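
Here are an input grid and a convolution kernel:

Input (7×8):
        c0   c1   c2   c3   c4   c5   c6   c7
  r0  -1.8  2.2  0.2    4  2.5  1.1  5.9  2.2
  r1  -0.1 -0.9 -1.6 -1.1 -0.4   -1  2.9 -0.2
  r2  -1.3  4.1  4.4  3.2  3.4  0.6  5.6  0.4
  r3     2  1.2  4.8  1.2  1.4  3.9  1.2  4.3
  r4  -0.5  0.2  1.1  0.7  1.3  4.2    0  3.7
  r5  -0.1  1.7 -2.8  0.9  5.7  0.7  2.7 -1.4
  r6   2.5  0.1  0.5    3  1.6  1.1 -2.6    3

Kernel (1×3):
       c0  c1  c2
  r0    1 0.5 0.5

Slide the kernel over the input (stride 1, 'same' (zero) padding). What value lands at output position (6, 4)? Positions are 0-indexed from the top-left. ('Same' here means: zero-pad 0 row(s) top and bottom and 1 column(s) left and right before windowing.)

The receptive field on the zero-padded input at this output position is [3 1.6 1.1]. Elementwise product with the kernel and sum: 3·1 + 1.6·0.5 + 1.1·0.5.

4.35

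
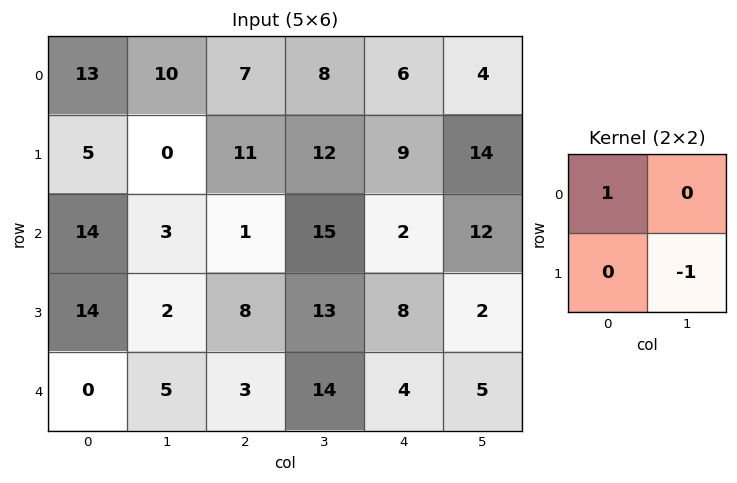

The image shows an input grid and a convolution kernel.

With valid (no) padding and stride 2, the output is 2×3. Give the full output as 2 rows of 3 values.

13 -5 -8
12 -12 0

Output[0,0]: The receptive field on the input at this output position is [13 10 / 5 0]. Elementwise product with the kernel and sum: 13·1 + 0·-1.
Output[0,1]: The receptive field on the input at this output position is [7 8 / 11 12]. Elementwise product with the kernel and sum: 7·1 + 12·-1.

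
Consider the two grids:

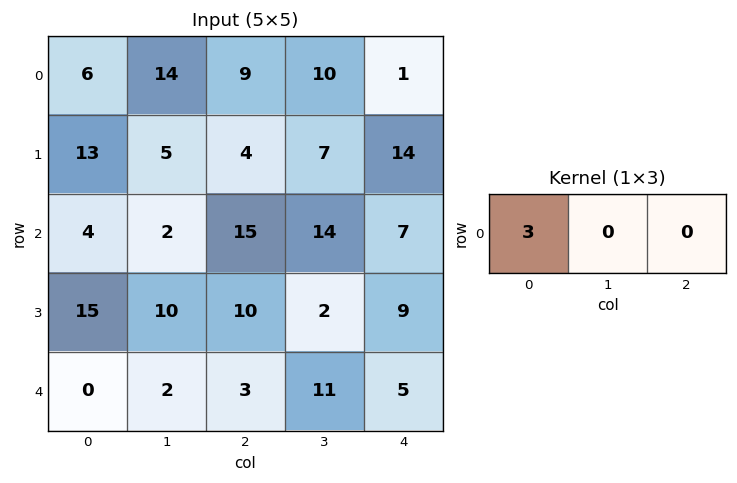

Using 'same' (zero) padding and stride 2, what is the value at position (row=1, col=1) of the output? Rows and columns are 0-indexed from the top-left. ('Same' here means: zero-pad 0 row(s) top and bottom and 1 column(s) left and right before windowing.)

6

The receptive field on the zero-padded input at this output position is [2 15 14]. Elementwise product with the kernel and sum: 2·3.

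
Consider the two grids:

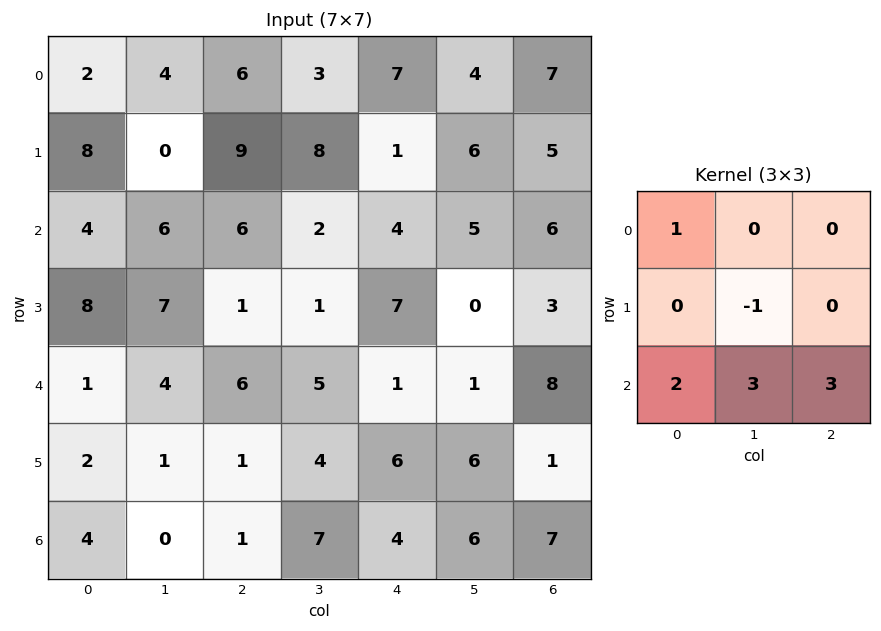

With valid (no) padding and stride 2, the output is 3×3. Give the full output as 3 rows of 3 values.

46 28 42
29 35 33
11 37 42

Output[0,0]: The receptive field on the input at this output position is [2 4 6 / 8 0 9 / 4 6 6]. Elementwise product with the kernel and sum: 2·1 + 0·-1 + 4·2 + 6·3 + 6·3.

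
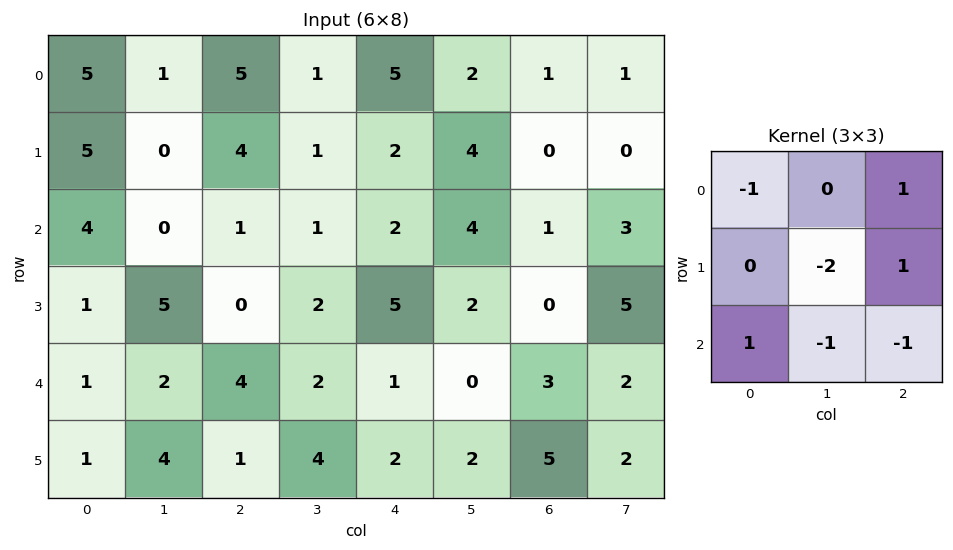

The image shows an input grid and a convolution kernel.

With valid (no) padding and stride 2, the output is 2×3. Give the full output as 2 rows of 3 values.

7 -2 -15
-18 3 -7

Output[0,0]: The receptive field on the input at this output position is [5 1 5 / 5 0 4 / 4 0 1]. Elementwise product with the kernel and sum: 5·-1 + 5·1 + 0·-2 + 4·1 + 4·1 + 0·-1 + 1·-1.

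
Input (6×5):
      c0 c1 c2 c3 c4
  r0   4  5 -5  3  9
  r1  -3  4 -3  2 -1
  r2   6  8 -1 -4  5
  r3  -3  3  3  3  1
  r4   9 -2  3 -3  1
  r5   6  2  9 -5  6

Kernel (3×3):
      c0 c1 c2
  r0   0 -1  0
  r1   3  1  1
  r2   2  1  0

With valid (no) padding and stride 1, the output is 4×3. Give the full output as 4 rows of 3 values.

Output[0,0]: The receptive field on the input at this output position is [4 5 -5 / -3 4 -3 / 6 8 -1]. Elementwise product with the kernel and sum: 5·-1 + -3·3 + 4·1 + -3·1 + 6·2 + 8·1.

7 31 -17
18 31 5
5 15 20
39 4 17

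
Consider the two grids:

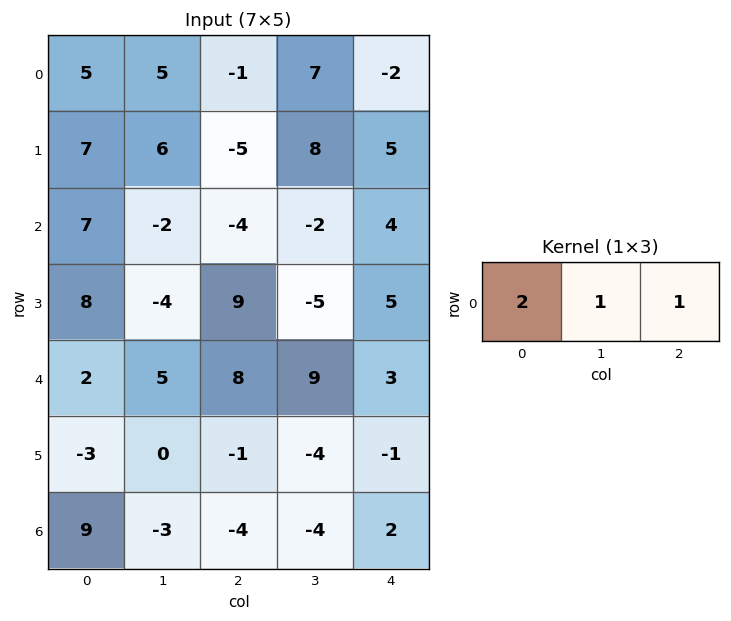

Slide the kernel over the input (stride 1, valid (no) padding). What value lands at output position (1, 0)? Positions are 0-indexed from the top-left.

The receptive field on the input at this output position is [7 6 -5]. Elementwise product with the kernel and sum: 7·2 + 6·1 + -5·1.

15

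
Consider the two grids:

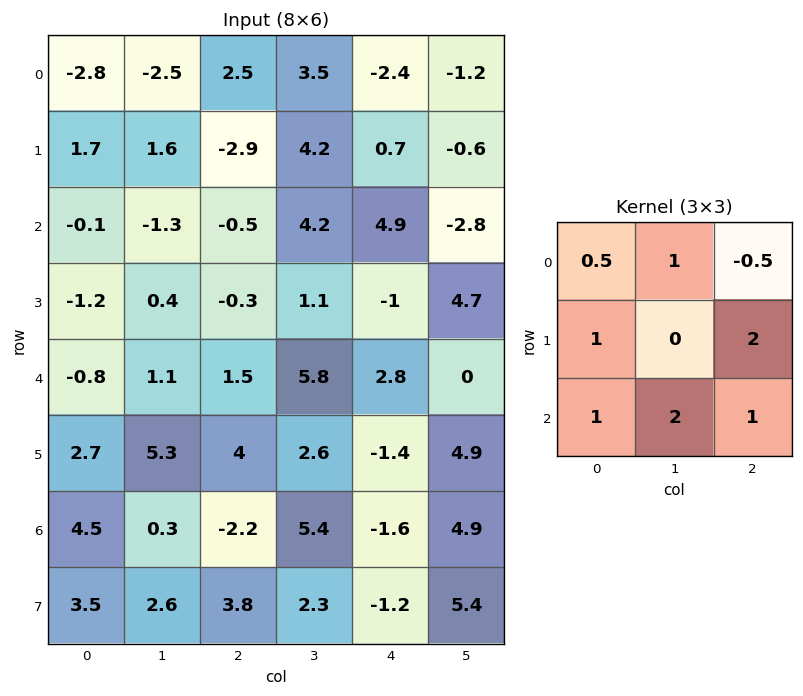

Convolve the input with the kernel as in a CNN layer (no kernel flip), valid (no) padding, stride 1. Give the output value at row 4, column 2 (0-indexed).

The receptive field on the input at this output position is [1.5 5.8 2.8 / 4 2.6 -1.4 / -2.2 5.4 -1.6]. Elementwise product with the kernel and sum: 1.5·0.5 + 5.8·1 + 2.8·-0.5 + 4·1 + -1.4·2 + -2.2·1 + 5.4·2 + -1.6·1.

13.35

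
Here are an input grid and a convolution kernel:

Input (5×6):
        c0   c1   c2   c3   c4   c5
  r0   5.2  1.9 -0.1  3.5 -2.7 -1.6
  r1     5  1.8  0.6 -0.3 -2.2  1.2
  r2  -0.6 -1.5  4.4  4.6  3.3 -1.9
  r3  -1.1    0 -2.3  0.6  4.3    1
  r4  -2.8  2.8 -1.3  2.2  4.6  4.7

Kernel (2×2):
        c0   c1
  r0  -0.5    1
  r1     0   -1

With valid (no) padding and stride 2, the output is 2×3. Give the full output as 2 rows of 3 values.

Output[0,0]: The receptive field on the input at this output position is [5.2 1.9 / 5 1.8]. Elementwise product with the kernel and sum: 5.2·-0.5 + 1.9·1 + 1.8·-1.

-2.5 3.85 -1.45
-1.2 1.8 -4.55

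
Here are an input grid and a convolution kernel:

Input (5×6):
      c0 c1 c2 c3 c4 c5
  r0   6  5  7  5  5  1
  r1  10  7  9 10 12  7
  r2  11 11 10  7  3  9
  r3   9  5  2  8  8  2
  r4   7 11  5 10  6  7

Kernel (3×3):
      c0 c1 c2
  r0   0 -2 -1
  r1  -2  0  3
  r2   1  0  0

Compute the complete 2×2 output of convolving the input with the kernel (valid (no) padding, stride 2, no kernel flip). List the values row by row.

1 13
-37 8

Output[0,0]: The receptive field on the input at this output position is [6 5 7 / 10 7 9 / 11 11 10]. Elementwise product with the kernel and sum: 5·-2 + 7·-1 + 10·-2 + 9·3 + 11·1.
Output[0,1]: The receptive field on the input at this output position is [7 5 5 / 9 10 12 / 10 7 3]. Elementwise product with the kernel and sum: 5·-2 + 5·-1 + 9·-2 + 12·3 + 10·1.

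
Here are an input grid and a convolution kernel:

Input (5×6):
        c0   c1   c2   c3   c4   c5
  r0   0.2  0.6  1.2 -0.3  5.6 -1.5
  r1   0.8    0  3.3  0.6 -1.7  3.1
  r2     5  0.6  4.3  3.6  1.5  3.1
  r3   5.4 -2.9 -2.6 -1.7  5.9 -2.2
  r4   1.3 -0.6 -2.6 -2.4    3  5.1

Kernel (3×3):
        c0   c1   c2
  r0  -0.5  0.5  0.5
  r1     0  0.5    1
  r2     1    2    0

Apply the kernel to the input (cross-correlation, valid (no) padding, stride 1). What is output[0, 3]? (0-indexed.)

11.05

The receptive field on the input at this output position is [-0.3 5.6 -1.5 / 0.6 -1.7 3.1 / 3.6 1.5 3.1]. Elementwise product with the kernel and sum: -0.3·-0.5 + 5.6·0.5 + -1.5·0.5 + -1.7·0.5 + 3.1·1 + 3.6·1 + 1.5·2.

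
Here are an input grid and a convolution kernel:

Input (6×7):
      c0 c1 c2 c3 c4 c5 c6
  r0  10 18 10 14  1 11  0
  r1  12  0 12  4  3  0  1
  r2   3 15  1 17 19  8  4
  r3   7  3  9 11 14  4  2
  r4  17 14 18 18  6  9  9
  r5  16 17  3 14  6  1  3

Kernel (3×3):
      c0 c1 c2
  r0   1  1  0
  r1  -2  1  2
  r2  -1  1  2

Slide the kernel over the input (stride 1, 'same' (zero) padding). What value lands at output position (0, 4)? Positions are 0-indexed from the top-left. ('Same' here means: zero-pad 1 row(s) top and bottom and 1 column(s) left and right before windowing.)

-6

The receptive field on the zero-padded input at this output position is [0 0 0 / 14 1 11 / 4 3 0]. Elementwise product with the kernel and sum: 0·1 + 0·1 + 14·-2 + 1·1 + 11·2 + 4·-1 + 3·1 + 0·2.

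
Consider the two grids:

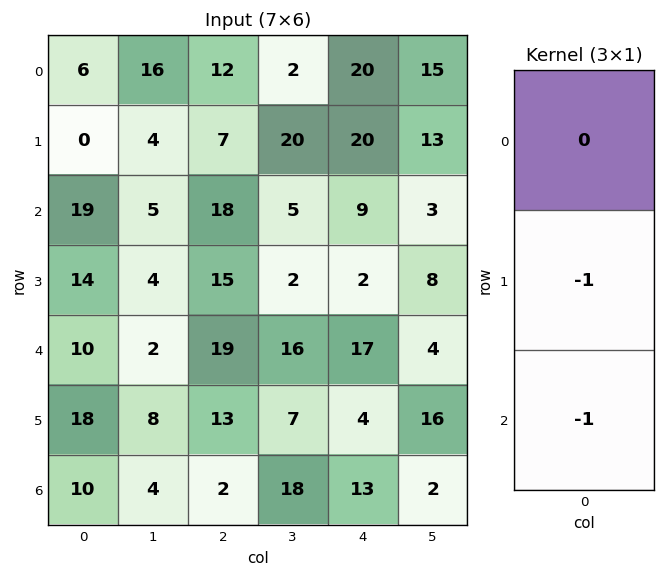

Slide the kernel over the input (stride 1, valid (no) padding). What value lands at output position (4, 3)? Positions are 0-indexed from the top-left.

-25

The receptive field on the input at this output position is [16 / 7 / 18]. Elementwise product with the kernel and sum: 7·-1 + 18·-1.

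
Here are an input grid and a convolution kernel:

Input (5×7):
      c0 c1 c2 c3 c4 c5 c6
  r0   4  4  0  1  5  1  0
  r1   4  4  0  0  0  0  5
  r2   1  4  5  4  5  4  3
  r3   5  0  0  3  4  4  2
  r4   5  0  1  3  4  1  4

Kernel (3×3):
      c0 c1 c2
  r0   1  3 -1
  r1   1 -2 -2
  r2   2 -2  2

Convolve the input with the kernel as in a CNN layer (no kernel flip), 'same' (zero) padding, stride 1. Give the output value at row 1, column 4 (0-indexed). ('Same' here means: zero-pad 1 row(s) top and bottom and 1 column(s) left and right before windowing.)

The receptive field on the zero-padded input at this output position is [1 5 1 / 0 0 0 / 4 5 4]. Elementwise product with the kernel and sum: 1·1 + 5·3 + 1·-1 + 0·1 + 0·-2 + 0·-2 + 4·2 + 5·-2 + 4·2.

21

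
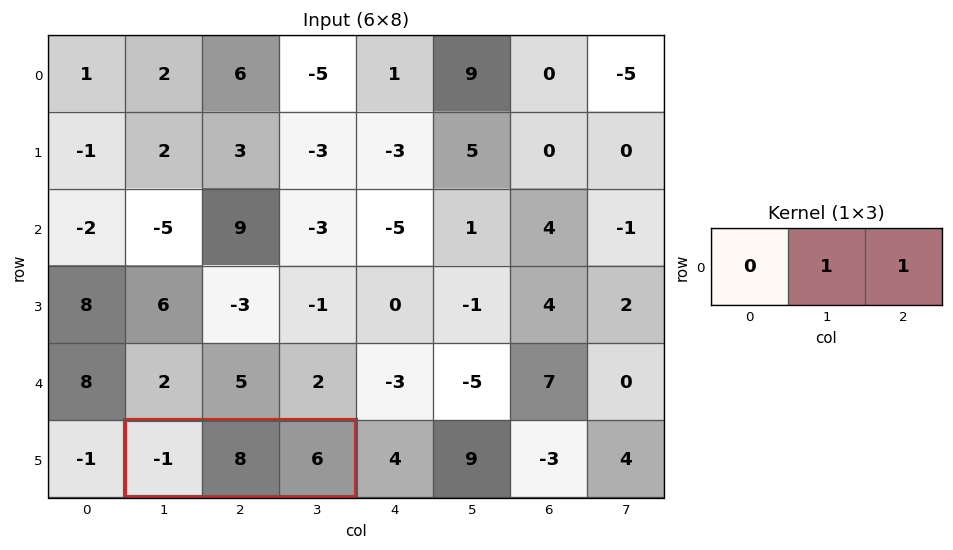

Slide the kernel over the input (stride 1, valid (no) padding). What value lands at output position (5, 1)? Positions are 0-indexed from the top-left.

The receptive field on the input at this output position is [-1 8 6]. Elementwise product with the kernel and sum: 8·1 + 6·1.

14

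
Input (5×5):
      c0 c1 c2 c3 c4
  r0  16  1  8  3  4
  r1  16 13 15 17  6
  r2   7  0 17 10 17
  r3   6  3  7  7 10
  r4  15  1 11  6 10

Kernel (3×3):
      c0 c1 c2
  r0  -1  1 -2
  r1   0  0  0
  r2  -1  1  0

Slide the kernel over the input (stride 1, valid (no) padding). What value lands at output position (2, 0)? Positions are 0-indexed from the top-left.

-55

The receptive field on the input at this output position is [7 0 17 / 6 3 7 / 15 1 11]. Elementwise product with the kernel and sum: 7·-1 + 0·1 + 17·-2 + 15·-1 + 1·1.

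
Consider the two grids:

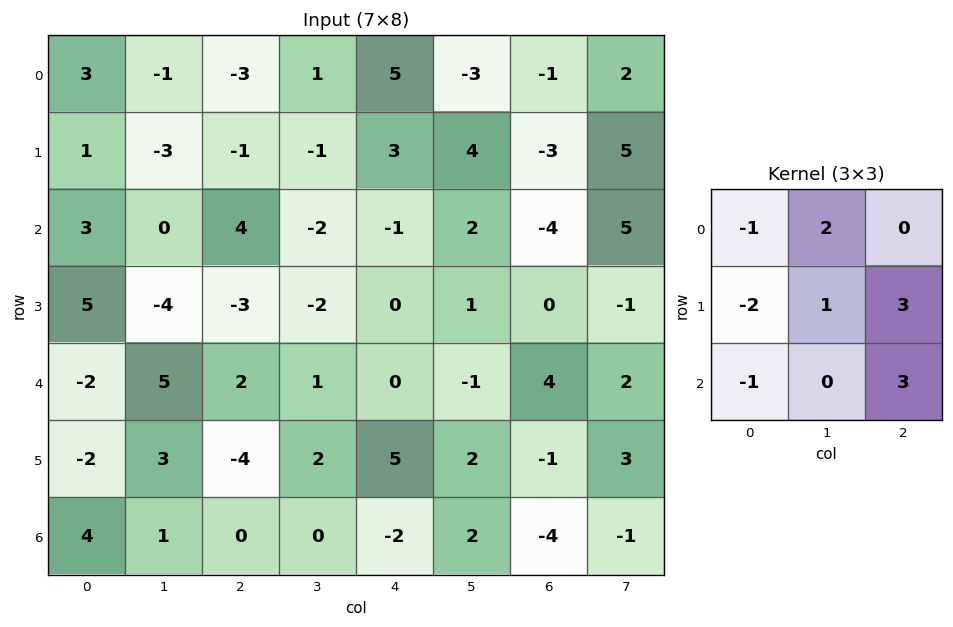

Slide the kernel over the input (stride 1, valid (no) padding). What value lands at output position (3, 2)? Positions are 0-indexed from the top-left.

The receptive field on the input at this output position is [-3 -2 0 / 2 1 0 / -4 2 5]. Elementwise product with the kernel and sum: -3·-1 + -2·2 + 2·-2 + 1·1 + 0·3 + -4·-1 + 5·3.

15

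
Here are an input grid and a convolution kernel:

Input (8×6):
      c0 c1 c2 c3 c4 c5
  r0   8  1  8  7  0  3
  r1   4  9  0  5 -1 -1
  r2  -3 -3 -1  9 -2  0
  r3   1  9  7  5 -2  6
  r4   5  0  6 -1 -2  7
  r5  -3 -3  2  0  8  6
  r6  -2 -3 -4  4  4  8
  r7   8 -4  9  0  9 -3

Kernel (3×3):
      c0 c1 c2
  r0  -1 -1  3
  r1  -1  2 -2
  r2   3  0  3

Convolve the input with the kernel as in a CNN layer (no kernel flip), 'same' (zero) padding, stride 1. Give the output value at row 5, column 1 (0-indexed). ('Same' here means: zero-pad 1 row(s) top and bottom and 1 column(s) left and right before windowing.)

-12

The receptive field on the zero-padded input at this output position is [5 0 6 / -3 -3 2 / -2 -3 -4]. Elementwise product with the kernel and sum: 5·-1 + 0·-1 + 6·3 + -3·-1 + -3·2 + 2·-2 + -2·3 + -4·3.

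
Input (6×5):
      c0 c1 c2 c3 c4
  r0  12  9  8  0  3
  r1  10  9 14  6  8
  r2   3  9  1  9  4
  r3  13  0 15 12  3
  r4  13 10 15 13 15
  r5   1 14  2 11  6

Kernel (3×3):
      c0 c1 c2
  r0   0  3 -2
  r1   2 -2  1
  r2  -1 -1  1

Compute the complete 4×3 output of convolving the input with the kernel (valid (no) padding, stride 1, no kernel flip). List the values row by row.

16 19 12
-10 52 -34
58 -45 15
-22 19 42

Output[0,0]: The receptive field on the input at this output position is [12 9 8 / 10 9 14 / 3 9 1]. Elementwise product with the kernel and sum: 9·3 + 8·-2 + 10·2 + 9·-2 + 14·1 + 3·-1 + 9·-1 + 1·1.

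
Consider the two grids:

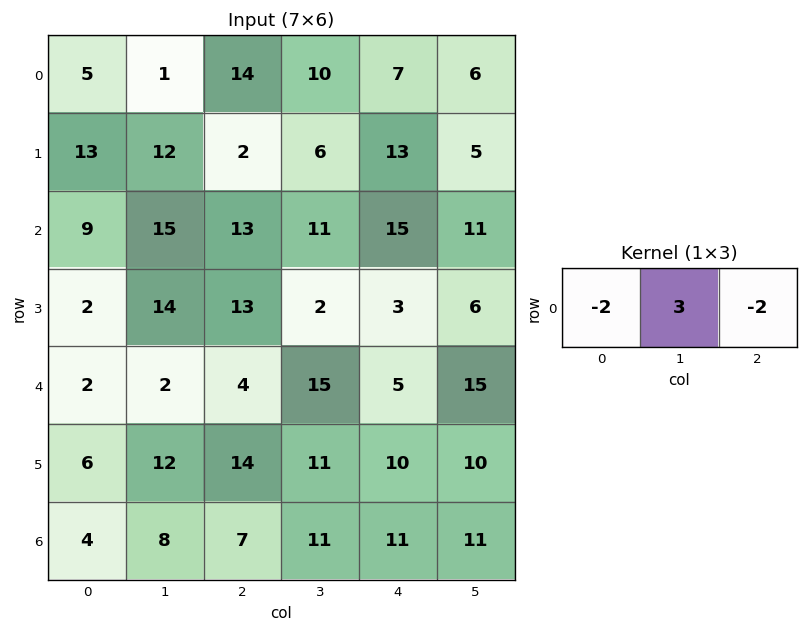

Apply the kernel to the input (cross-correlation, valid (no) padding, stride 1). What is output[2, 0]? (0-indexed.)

The receptive field on the input at this output position is [9 15 13]. Elementwise product with the kernel and sum: 9·-2 + 15·3 + 13·-2.

1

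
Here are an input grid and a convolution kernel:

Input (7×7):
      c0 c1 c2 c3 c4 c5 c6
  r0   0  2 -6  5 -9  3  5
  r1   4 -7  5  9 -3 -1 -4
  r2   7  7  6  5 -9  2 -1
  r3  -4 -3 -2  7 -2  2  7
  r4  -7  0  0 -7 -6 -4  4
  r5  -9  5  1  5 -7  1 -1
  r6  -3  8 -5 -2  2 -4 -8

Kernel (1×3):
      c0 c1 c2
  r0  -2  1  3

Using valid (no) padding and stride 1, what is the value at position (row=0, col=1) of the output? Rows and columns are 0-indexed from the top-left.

5

The receptive field on the input at this output position is [2 -6 5]. Elementwise product with the kernel and sum: 2·-2 + -6·1 + 5·3.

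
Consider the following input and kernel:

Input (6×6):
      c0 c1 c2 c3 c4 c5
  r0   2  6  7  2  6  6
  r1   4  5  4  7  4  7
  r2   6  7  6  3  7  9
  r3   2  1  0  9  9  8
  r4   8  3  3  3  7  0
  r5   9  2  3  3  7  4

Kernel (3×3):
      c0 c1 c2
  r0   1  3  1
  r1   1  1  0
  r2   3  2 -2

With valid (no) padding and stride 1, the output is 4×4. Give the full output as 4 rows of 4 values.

56 65 40 42
44 22 38 65
60 38 32 74
41 22 43 69

Output[0,0]: The receptive field on the input at this output position is [2 6 7 / 4 5 4 / 6 7 6]. Elementwise product with the kernel and sum: 2·1 + 6·3 + 7·1 + 4·1 + 5·1 + 6·3 + 7·2 + 6·-2.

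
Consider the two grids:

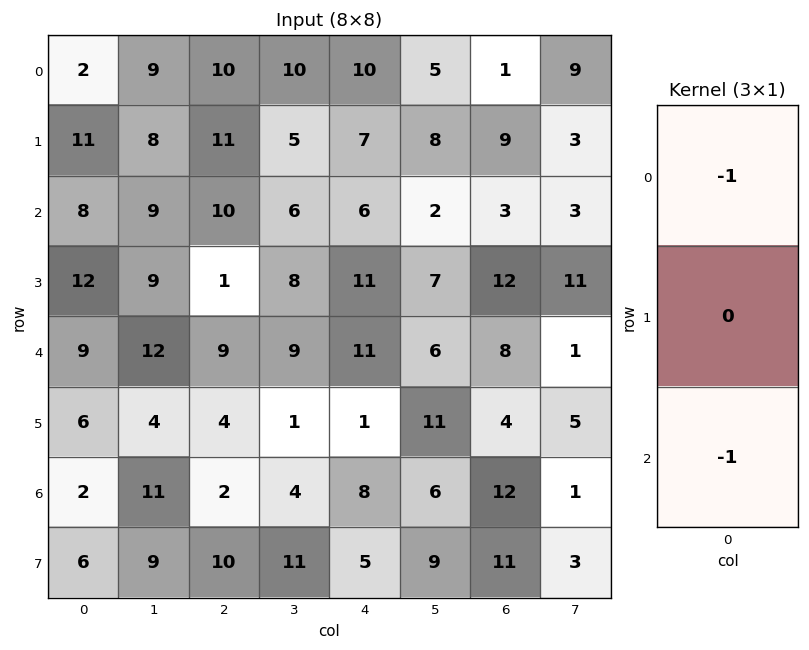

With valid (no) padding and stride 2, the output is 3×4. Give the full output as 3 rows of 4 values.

Output[0,0]: The receptive field on the input at this output position is [2 / 11 / 8]. Elementwise product with the kernel and sum: 2·-1 + 8·-1.

-10 -20 -16 -4
-17 -19 -17 -11
-11 -11 -19 -20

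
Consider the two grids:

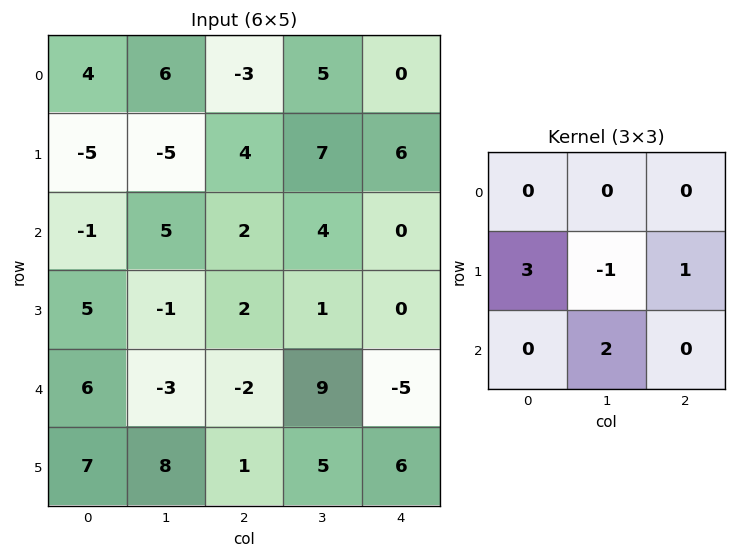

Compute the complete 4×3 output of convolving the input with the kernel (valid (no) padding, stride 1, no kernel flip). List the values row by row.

4 -8 19
-8 21 4
12 -8 23
35 4 -10

Output[0,0]: The receptive field on the input at this output position is [4 6 -3 / -5 -5 4 / -1 5 2]. Elementwise product with the kernel and sum: -5·3 + -5·-1 + 4·1 + 5·2.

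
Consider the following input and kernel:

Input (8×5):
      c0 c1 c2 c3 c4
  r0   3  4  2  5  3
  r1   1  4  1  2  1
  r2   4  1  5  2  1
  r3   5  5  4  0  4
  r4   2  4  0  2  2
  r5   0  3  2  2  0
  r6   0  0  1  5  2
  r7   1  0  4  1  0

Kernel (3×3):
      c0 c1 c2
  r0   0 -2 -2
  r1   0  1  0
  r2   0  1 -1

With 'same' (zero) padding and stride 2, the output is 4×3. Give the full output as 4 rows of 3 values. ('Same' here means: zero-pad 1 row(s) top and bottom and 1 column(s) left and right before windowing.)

Output[0,0]: The receptive field on the zero-padded input at this output position is [0 0 0 / 0 3 4 / 0 1 4]. Elementwise product with the kernel and sum: 0·-2 + 0·-2 + 3·1 + 1·1 + 4·-1.
Output[0,1]: The receptive field on the zero-padded input at this output position is [0 0 0 / 4 2 5 / 4 1 2]. Elementwise product with the kernel and sum: 0·-2 + 0·-2 + 2·1 + 1·1 + 2·-1.

0 1 4
-6 3 3
-21 -8 -6
-5 -4 2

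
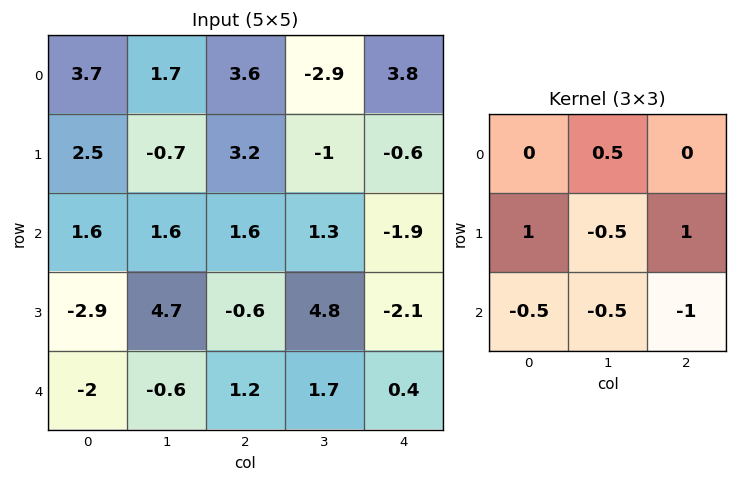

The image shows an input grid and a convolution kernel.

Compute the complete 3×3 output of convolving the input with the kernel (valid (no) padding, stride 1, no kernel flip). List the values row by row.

Output[0,0]: The receptive field on the input at this output position is [3.7 1.7 3.6 / 2.5 -0.7 3.2 / 1.6 1.6 1.6]. Elementwise product with the kernel and sum: 1.7·0.5 + 2.5·1 + -0.7·-0.5 + 3.2·1 + 1.6·-0.5 + 1.6·-0.5 + 1.6·-1.

3.7 -4.4 2.1
1.75 -3.15 -1.45
-4.95 8.6 -6.3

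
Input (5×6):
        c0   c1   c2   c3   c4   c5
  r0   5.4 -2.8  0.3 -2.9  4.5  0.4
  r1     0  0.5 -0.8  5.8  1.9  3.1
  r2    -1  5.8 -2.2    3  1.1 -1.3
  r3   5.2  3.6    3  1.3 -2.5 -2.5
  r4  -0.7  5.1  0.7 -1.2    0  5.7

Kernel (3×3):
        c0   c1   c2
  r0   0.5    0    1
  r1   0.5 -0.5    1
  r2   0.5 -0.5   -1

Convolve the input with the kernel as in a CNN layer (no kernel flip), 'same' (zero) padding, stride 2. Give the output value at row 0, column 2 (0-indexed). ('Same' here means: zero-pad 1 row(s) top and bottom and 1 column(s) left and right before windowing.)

The receptive field on the zero-padded input at this output position is [0 0 0 / -2.9 4.5 0.4 / 5.8 1.9 3.1]. Elementwise product with the kernel and sum: 0·0.5 + 0·1 + -2.9·0.5 + 4.5·-0.5 + 0.4·1 + 5.8·0.5 + 1.9·-0.5 + 3.1·-1.

-4.45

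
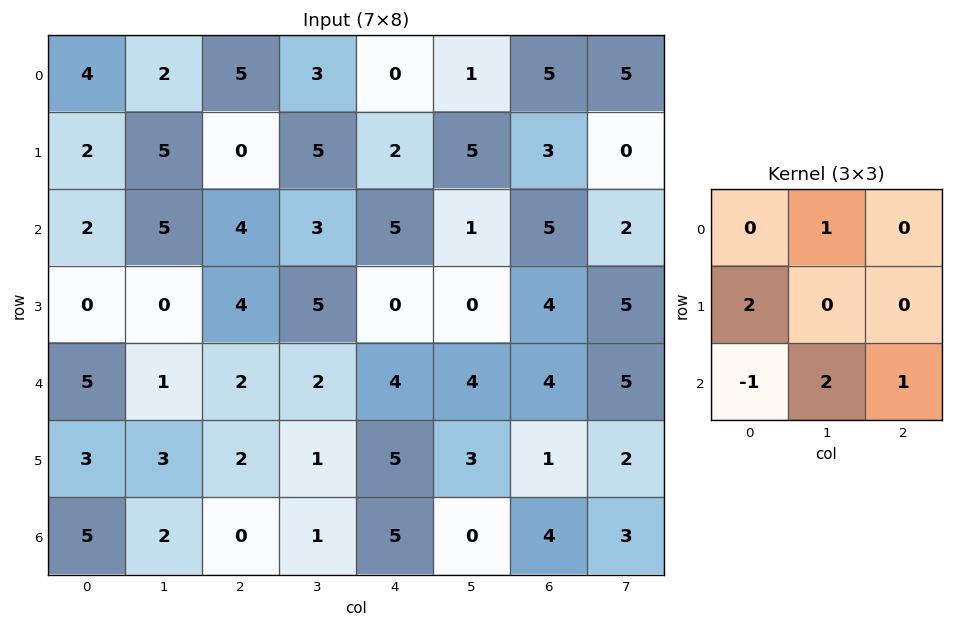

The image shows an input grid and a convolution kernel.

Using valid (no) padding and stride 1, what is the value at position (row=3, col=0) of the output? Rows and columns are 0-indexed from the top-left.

15

The receptive field on the input at this output position is [0 0 4 / 5 1 2 / 3 3 2]. Elementwise product with the kernel and sum: 0·1 + 5·2 + 3·-1 + 3·2 + 2·1.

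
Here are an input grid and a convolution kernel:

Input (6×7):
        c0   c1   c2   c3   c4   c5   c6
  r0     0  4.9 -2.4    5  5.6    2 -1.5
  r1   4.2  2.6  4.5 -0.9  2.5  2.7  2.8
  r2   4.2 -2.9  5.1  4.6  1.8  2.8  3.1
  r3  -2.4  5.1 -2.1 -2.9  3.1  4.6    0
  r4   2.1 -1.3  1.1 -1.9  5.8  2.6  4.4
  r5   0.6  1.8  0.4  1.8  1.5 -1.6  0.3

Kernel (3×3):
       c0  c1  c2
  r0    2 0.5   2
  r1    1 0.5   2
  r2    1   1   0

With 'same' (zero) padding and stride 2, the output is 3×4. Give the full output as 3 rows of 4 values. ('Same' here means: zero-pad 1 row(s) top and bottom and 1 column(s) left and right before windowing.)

14 20.8 13.4 6.75
1.2 17.5 16.15 15.75
8.05 1 14.45 12.7

Output[0,0]: The receptive field on the zero-padded input at this output position is [0 0 0 / 0 0 4.9 / 0 4.2 2.6]. Elementwise product with the kernel and sum: 0·2 + 0·0.5 + 0·2 + 0·1 + 0·0.5 + 4.9·2 + 0·1 + 4.2·1.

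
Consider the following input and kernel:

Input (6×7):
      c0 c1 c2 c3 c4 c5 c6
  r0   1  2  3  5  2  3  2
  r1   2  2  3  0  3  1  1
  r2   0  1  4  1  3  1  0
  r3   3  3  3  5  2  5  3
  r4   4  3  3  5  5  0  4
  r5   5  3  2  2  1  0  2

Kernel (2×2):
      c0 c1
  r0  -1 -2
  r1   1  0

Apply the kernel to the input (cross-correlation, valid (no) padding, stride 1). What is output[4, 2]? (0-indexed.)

The receptive field on the input at this output position is [3 5 / 2 2]. Elementwise product with the kernel and sum: 3·-1 + 5·-2 + 2·1.

-11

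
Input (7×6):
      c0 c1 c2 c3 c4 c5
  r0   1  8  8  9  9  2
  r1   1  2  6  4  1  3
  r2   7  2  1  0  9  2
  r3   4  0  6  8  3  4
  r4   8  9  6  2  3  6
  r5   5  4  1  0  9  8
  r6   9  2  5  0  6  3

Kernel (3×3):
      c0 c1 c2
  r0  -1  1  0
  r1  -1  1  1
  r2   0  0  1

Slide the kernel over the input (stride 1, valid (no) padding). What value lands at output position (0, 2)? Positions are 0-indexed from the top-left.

9

The receptive field on the input at this output position is [8 9 9 / 6 4 1 / 1 0 9]. Elementwise product with the kernel and sum: 8·-1 + 9·1 + 6·-1 + 4·1 + 1·1 + 9·1.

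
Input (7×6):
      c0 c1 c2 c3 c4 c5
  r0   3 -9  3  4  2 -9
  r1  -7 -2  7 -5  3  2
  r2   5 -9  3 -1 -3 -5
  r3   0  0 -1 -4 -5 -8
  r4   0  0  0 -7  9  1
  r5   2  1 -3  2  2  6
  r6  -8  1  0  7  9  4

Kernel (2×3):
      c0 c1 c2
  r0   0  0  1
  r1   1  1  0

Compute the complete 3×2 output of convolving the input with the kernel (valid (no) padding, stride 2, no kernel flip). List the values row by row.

-6 4
3 -8
3 8

Output[0,0]: The receptive field on the input at this output position is [3 -9 3 / -7 -2 7]. Elementwise product with the kernel and sum: 3·1 + -7·1 + -2·1.
Output[0,1]: The receptive field on the input at this output position is [3 4 2 / 7 -5 3]. Elementwise product with the kernel and sum: 2·1 + 7·1 + -5·1.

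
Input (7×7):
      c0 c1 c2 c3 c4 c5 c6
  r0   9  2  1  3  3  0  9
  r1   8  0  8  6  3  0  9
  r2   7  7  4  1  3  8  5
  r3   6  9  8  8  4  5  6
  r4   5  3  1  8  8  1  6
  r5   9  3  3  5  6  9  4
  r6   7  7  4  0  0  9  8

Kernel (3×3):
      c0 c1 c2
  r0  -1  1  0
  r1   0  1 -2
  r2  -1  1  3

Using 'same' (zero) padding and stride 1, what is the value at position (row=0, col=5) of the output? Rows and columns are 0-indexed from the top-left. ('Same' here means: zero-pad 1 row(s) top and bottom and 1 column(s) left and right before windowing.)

The receptive field on the zero-padded input at this output position is [0 0 0 / 3 0 9 / 3 0 9]. Elementwise product with the kernel and sum: 0·-1 + 0·1 + 0·1 + 9·-2 + 3·-1 + 0·1 + 9·3.

6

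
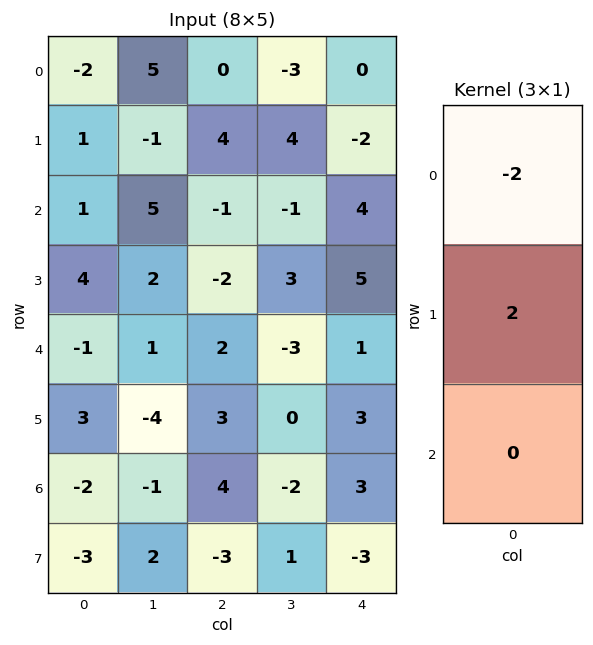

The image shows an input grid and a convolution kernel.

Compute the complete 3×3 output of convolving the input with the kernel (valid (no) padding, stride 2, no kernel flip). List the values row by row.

6 8 -4
6 -2 2
8 2 4

Output[0,0]: The receptive field on the input at this output position is [-2 / 1 / 1]. Elementwise product with the kernel and sum: -2·-2 + 1·2.
Output[0,1]: The receptive field on the input at this output position is [0 / 4 / -1]. Elementwise product with the kernel and sum: 0·-2 + 4·2.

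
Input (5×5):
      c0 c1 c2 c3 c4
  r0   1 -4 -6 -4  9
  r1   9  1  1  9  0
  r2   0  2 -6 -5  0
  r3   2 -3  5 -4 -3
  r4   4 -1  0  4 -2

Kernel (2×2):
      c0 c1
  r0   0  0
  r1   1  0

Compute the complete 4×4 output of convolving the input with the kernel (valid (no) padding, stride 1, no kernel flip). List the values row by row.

9 1 1 9
0 2 -6 -5
2 -3 5 -4
4 -1 0 4

Output[0,0]: The receptive field on the input at this output position is [1 -4 / 9 1]. Elementwise product with the kernel and sum: 9·1.
Output[0,1]: The receptive field on the input at this output position is [-4 -6 / 1 1]. Elementwise product with the kernel and sum: 1·1.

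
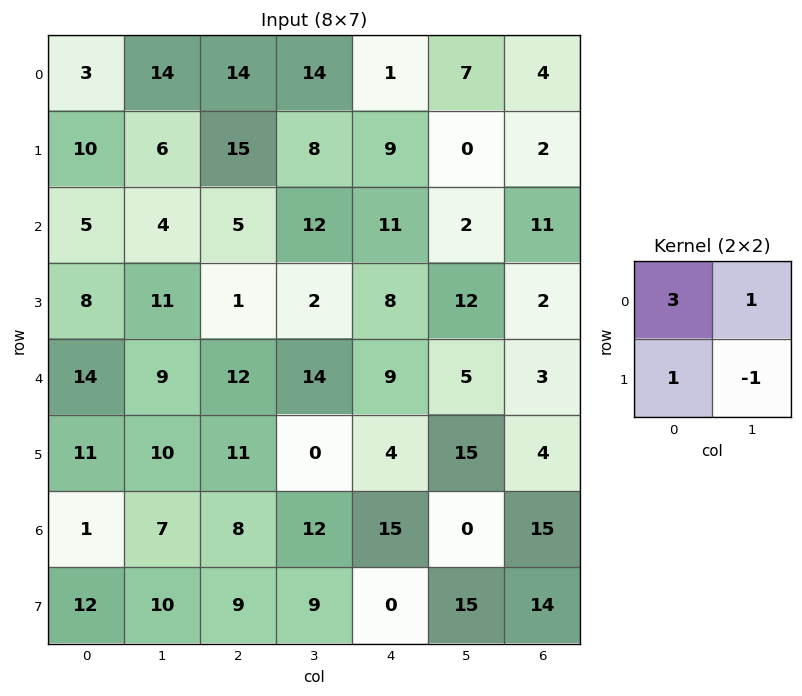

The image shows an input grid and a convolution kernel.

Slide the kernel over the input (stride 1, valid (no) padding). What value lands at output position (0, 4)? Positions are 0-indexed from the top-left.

19

The receptive field on the input at this output position is [1 7 / 9 0]. Elementwise product with the kernel and sum: 1·3 + 7·1 + 9·1 + 0·-1.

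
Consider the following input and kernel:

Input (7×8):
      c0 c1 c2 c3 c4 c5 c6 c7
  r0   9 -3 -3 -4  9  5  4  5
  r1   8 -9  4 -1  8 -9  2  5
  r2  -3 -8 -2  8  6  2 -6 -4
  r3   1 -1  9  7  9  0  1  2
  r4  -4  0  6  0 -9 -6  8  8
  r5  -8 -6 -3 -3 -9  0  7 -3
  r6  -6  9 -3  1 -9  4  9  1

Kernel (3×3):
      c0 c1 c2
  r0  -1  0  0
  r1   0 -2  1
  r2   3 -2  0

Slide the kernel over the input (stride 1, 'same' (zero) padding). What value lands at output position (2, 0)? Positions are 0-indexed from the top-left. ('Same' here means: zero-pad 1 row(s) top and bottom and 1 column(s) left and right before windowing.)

The receptive field on the zero-padded input at this output position is [0 8 -9 / 0 -3 -8 / 0 1 -1]. Elementwise product with the kernel and sum: 0·-1 + -3·-2 + -8·1 + 0·3 + 1·-2.

-4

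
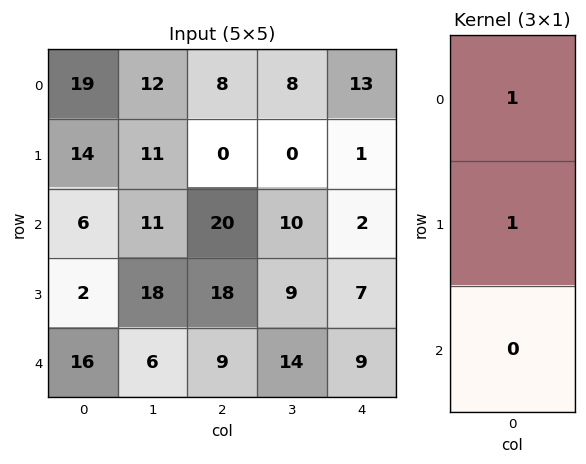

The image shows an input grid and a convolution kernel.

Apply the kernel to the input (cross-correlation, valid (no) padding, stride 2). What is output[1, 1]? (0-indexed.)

The receptive field on the input at this output position is [20 / 18 / 9]. Elementwise product with the kernel and sum: 20·1 + 18·1.

38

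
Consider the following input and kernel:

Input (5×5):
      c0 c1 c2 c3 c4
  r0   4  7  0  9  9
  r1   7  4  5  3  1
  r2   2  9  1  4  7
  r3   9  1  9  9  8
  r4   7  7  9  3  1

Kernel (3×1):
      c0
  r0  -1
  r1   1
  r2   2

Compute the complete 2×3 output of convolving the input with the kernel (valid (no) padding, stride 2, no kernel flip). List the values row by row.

Output[0,0]: The receptive field on the input at this output position is [4 / 7 / 2]. Elementwise product with the kernel and sum: 4·-1 + 7·1 + 2·2.
Output[0,1]: The receptive field on the input at this output position is [0 / 5 / 1]. Elementwise product with the kernel and sum: 0·-1 + 5·1 + 1·2.

7 7 6
21 26 3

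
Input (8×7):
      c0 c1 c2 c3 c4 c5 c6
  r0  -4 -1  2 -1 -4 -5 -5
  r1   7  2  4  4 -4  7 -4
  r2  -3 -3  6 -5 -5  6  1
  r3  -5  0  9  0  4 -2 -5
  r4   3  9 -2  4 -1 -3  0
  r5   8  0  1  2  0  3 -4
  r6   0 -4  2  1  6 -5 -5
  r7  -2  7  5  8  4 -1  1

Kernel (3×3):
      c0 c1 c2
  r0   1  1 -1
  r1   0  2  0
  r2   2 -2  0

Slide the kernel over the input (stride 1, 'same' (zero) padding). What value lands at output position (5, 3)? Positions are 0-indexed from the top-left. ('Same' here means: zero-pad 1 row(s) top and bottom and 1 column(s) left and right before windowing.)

9

The receptive field on the zero-padded input at this output position is [-2 4 -1 / 1 2 0 / 2 1 6]. Elementwise product with the kernel and sum: -2·1 + 4·1 + -1·-1 + 2·2 + 2·2 + 1·-2.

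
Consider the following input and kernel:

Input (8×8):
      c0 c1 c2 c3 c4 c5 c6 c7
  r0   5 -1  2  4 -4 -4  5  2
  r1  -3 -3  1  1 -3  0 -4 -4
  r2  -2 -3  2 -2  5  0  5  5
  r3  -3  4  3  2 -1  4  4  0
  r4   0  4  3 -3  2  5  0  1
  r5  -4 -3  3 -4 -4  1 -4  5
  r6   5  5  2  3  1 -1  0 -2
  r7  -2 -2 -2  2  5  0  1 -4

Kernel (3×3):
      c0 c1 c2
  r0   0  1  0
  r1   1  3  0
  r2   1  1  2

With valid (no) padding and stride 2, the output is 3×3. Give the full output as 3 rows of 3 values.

Output[0,0]: The receptive field on the input at this output position is [5 -1 2 / -3 -3 1 / -2 -3 2]. Elementwise product with the kernel and sum: -1·1 + -3·1 + -3·3 + -2·1 + -3·1 + 2·2.

-14 18 8
16 11 18
5 -5 4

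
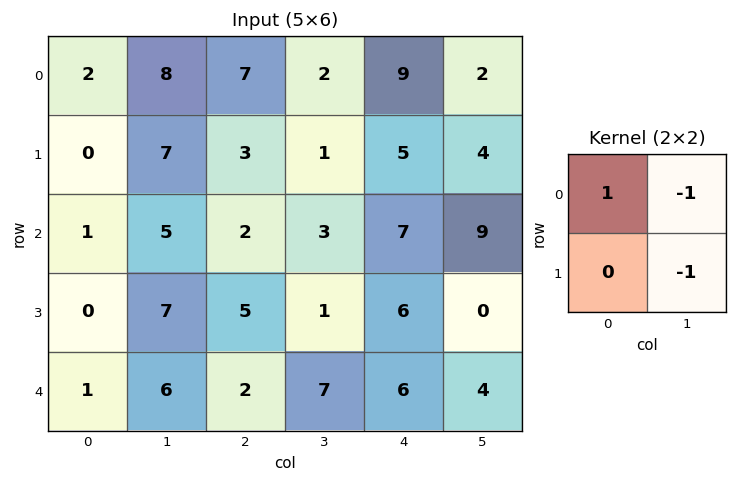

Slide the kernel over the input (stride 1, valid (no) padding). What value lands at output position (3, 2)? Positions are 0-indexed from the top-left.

-3

The receptive field on the input at this output position is [5 1 / 2 7]. Elementwise product with the kernel and sum: 5·1 + 1·-1 + 7·-1.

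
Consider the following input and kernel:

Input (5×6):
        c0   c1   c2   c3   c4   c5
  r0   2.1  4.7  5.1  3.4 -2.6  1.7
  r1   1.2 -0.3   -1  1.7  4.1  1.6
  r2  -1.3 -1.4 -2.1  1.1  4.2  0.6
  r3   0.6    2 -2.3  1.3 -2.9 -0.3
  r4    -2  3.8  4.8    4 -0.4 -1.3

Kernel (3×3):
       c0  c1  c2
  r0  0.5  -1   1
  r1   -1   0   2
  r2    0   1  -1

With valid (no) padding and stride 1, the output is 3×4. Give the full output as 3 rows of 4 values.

-1.05 1.15 2.65 11.1
1.3 2.55 16.6 -4.15
-7.55 3.9 2.95 -4.05

Output[0,0]: The receptive field on the input at this output position is [2.1 4.7 5.1 / 1.2 -0.3 -1 / -1.3 -1.4 -2.1]. Elementwise product with the kernel and sum: 2.1·0.5 + 4.7·-1 + 5.1·1 + 1.2·-1 + -1·2 + -1.4·1 + -2.1·-1.
Output[0,1]: The receptive field on the input at this output position is [4.7 5.1 3.4 / -0.3 -1 1.7 / -1.4 -2.1 1.1]. Elementwise product with the kernel and sum: 4.7·0.5 + 5.1·-1 + 3.4·1 + -0.3·-1 + 1.7·2 + -2.1·1 + 1.1·-1.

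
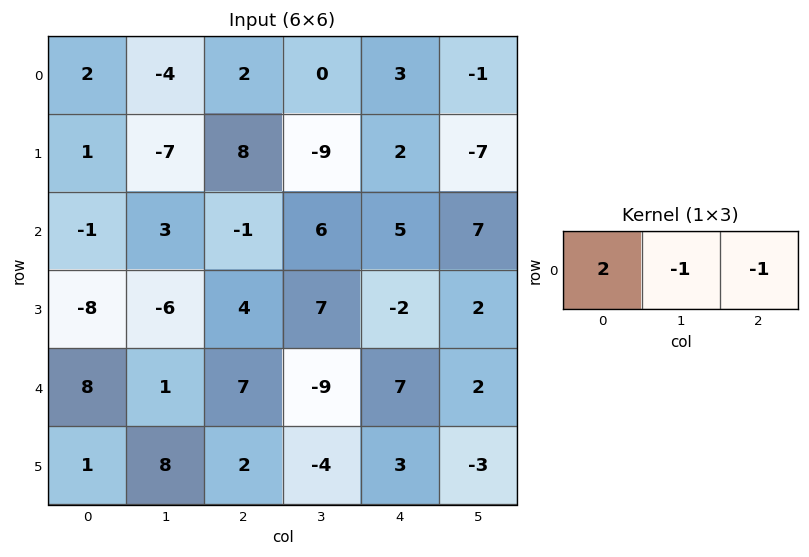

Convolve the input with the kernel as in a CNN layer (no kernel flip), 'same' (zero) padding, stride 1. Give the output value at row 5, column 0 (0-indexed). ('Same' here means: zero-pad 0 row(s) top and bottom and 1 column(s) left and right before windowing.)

The receptive field on the zero-padded input at this output position is [0 1 8]. Elementwise product with the kernel and sum: 0·2 + 1·-1 + 8·-1.

-9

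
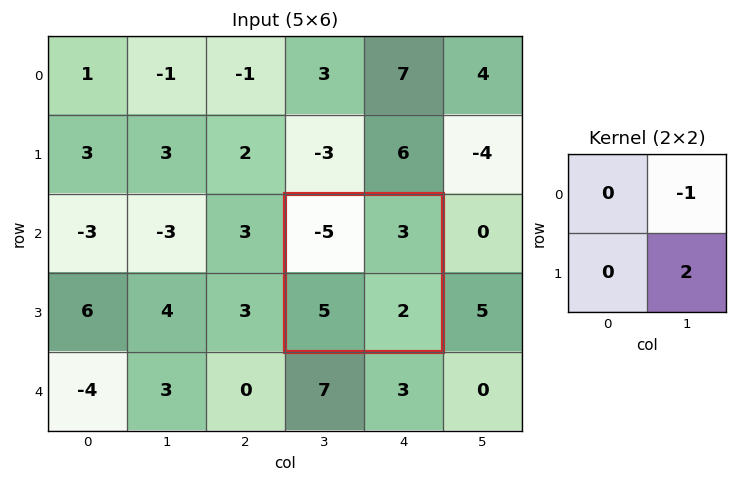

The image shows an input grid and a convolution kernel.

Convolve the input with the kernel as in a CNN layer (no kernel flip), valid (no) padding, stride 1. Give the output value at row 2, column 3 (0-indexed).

1

The receptive field on the input at this output position is [-5 3 / 5 2]. Elementwise product with the kernel and sum: 3·-1 + 2·2.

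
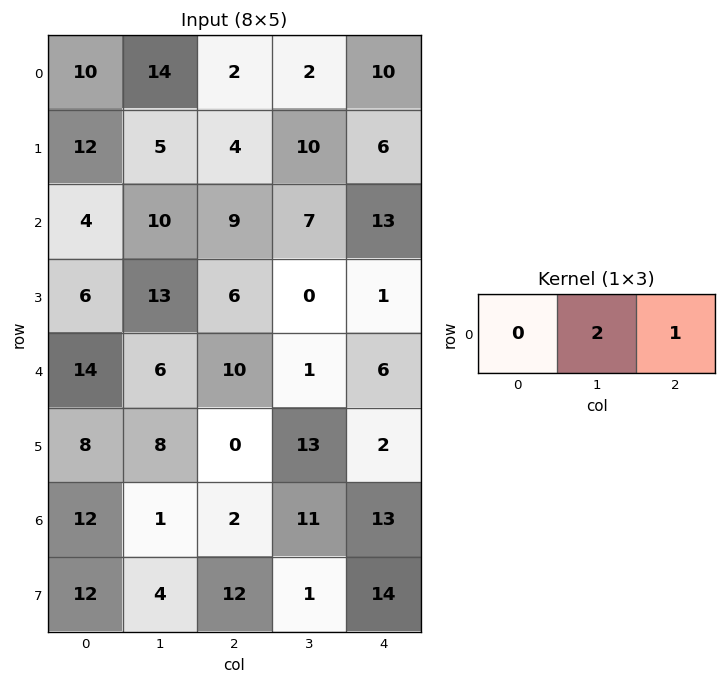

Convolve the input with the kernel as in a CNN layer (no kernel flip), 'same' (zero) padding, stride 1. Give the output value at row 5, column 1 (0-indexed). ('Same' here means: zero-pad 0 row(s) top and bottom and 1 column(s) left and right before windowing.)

16

The receptive field on the zero-padded input at this output position is [8 8 0]. Elementwise product with the kernel and sum: 8·2 + 0·1.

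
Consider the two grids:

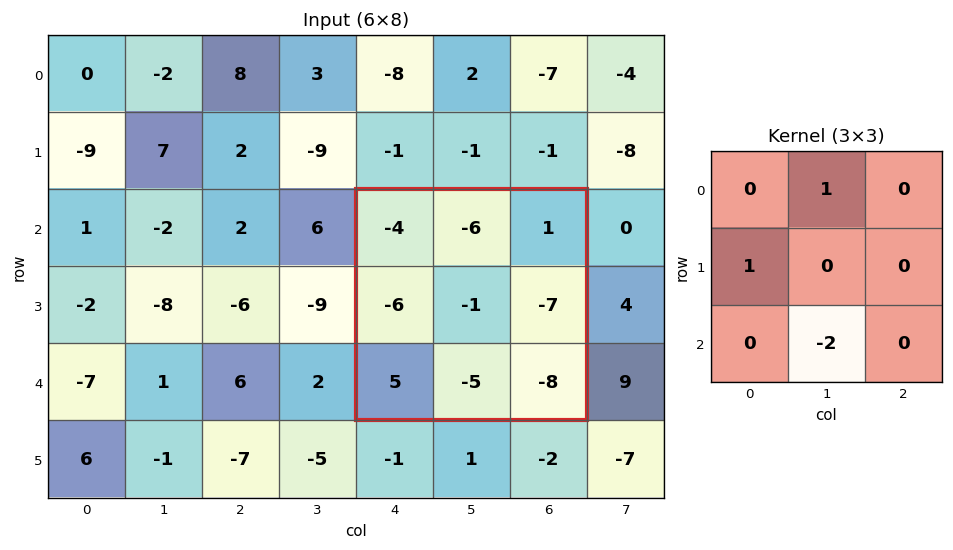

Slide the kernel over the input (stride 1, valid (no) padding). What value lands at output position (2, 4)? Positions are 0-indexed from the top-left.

-2

The receptive field on the input at this output position is [-4 -6 1 / -6 -1 -7 / 5 -5 -8]. Elementwise product with the kernel and sum: -6·1 + -6·1 + -5·-2.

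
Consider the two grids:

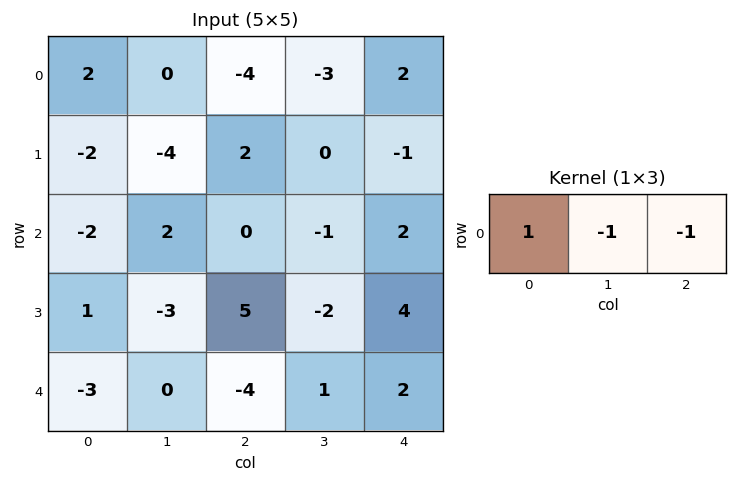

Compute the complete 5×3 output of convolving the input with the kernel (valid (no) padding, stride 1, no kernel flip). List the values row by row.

Output[0,0]: The receptive field on the input at this output position is [2 0 -4]. Elementwise product with the kernel and sum: 2·1 + 0·-1 + -4·-1.
Output[0,1]: The receptive field on the input at this output position is [0 -4 -3]. Elementwise product with the kernel and sum: 0·1 + -4·-1 + -3·-1.

6 7 -3
0 -6 3
-4 3 -1
-1 -6 3
1 3 -7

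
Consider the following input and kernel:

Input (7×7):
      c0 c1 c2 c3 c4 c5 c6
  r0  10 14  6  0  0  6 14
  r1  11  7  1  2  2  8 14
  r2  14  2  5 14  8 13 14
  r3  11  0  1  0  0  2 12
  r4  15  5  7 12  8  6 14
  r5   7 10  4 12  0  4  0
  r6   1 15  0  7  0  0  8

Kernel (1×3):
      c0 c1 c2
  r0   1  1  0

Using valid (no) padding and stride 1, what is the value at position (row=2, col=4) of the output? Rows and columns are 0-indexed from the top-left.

21

The receptive field on the input at this output position is [8 13 14]. Elementwise product with the kernel and sum: 8·1 + 13·1.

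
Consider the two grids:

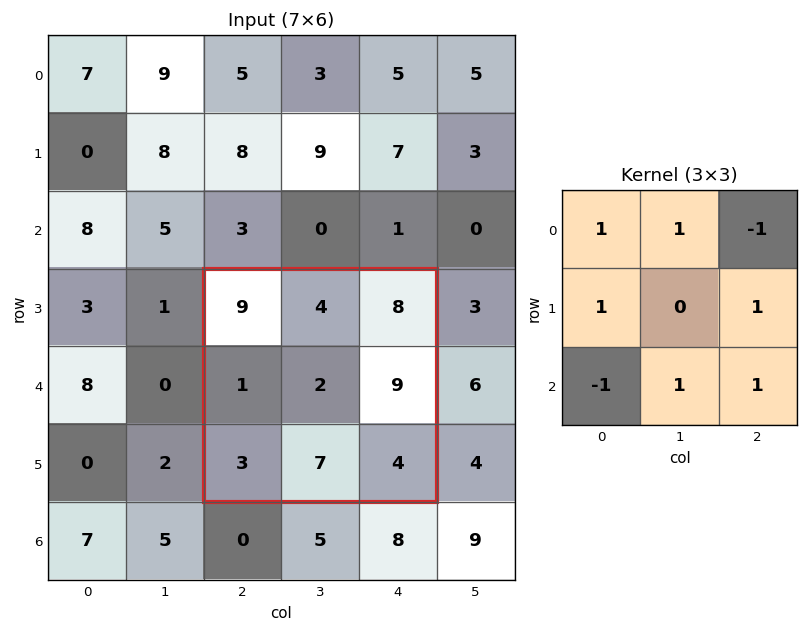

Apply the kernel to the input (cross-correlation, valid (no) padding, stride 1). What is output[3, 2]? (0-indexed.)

23

The receptive field on the input at this output position is [9 4 8 / 1 2 9 / 3 7 4]. Elementwise product with the kernel and sum: 9·1 + 4·1 + 8·-1 + 1·1 + 9·1 + 3·-1 + 7·1 + 4·1.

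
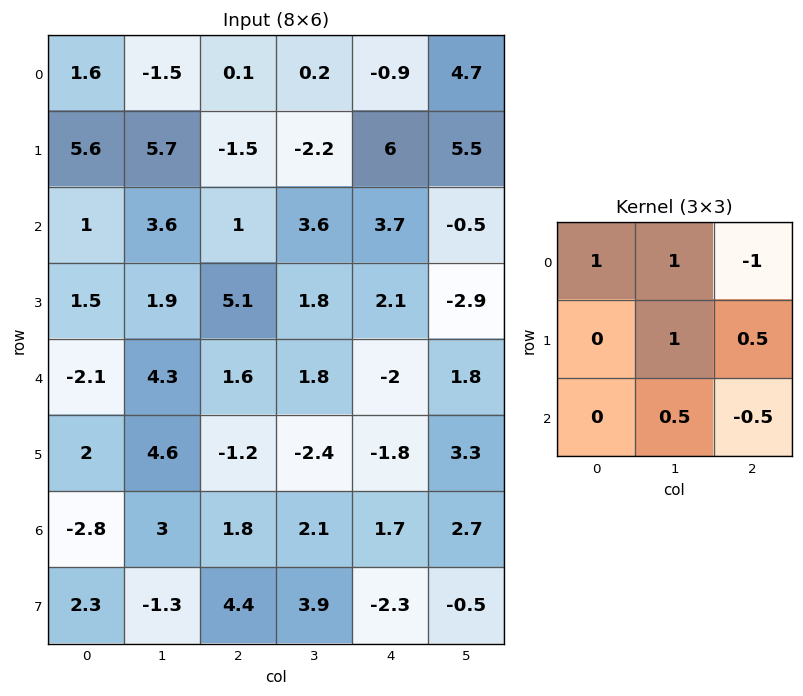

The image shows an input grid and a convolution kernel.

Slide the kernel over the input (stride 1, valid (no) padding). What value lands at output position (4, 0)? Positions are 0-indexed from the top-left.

5.2

The receptive field on the input at this output position is [-2.1 4.3 1.6 / 2 4.6 -1.2 / -2.8 3 1.8]. Elementwise product with the kernel and sum: -2.1·1 + 4.3·1 + 1.6·-1 + 4.6·1 + -1.2·0.5 + 3·0.5 + 1.8·-0.5.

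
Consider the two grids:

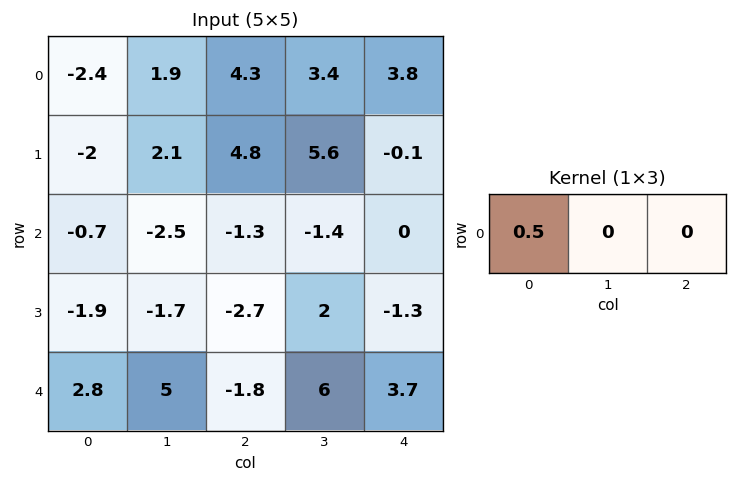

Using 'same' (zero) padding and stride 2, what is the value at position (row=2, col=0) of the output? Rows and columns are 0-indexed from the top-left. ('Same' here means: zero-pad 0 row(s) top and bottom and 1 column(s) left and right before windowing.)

0

The receptive field on the zero-padded input at this output position is [0 2.8 5]. Elementwise product with the kernel and sum: 0·0.5.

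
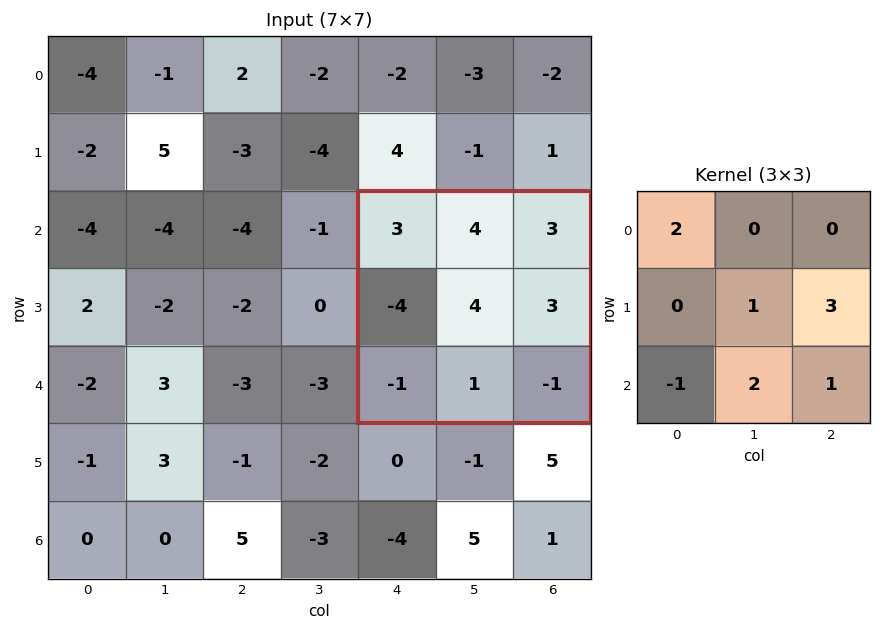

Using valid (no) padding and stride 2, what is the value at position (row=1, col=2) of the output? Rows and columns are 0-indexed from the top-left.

21

The receptive field on the input at this output position is [3 4 3 / -4 4 3 / -1 1 -1]. Elementwise product with the kernel and sum: 3·2 + 4·1 + 3·3 + -1·-1 + 1·2 + -1·1.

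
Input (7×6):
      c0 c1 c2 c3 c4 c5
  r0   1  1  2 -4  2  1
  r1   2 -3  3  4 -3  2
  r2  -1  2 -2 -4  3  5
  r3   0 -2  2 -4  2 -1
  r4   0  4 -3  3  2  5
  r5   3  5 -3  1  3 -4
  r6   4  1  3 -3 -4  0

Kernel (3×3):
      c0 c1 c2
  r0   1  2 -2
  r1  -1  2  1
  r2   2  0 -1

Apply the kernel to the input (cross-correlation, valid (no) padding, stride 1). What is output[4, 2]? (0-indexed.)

The receptive field on the input at this output position is [-3 3 2 / -3 1 3 / 3 -3 -4]. Elementwise product with the kernel and sum: -3·1 + 3·2 + 2·-2 + -3·-1 + 1·2 + 3·1 + 3·2 + -4·-1.

17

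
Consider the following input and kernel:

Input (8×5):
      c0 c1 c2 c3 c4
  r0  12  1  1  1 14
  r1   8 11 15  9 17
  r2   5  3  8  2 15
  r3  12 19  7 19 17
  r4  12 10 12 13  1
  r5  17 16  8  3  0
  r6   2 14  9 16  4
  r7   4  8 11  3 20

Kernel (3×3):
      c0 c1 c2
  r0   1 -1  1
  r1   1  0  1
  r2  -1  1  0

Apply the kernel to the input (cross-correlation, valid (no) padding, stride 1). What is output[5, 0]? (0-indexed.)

24

The receptive field on the input at this output position is [17 16 8 / 2 14 9 / 4 8 11]. Elementwise product with the kernel and sum: 17·1 + 16·-1 + 8·1 + 2·1 + 9·1 + 4·-1 + 8·1.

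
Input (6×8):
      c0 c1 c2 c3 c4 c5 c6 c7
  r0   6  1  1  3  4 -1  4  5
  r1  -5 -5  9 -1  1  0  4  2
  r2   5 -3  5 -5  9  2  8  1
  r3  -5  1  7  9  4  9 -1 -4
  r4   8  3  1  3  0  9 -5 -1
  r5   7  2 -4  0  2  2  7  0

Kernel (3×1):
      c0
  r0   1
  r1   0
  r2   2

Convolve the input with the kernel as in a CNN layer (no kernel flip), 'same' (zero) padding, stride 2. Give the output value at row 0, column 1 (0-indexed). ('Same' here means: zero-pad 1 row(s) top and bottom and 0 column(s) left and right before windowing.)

18

The receptive field on the zero-padded input at this output position is [0 / 1 / 9]. Elementwise product with the kernel and sum: 0·1 + 9·2.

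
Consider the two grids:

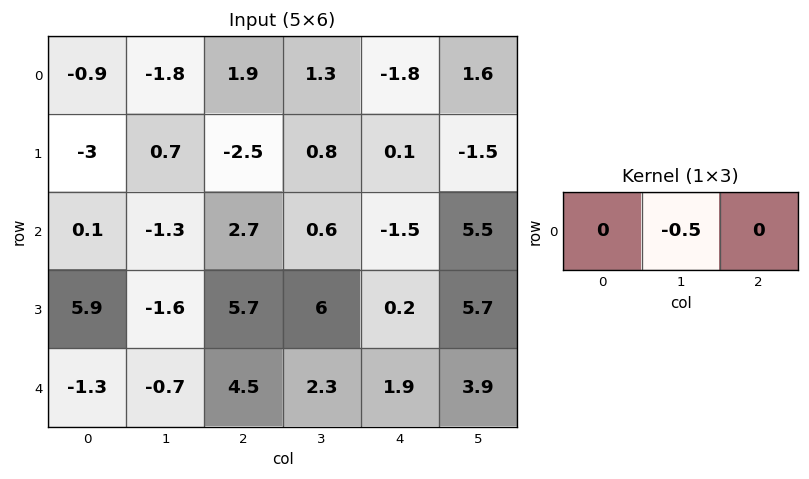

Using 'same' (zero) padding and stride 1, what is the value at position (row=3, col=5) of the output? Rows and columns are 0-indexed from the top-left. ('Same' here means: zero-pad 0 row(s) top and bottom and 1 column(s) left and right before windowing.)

-2.85

The receptive field on the zero-padded input at this output position is [0.2 5.7 0]. Elementwise product with the kernel and sum: 5.7·-0.5.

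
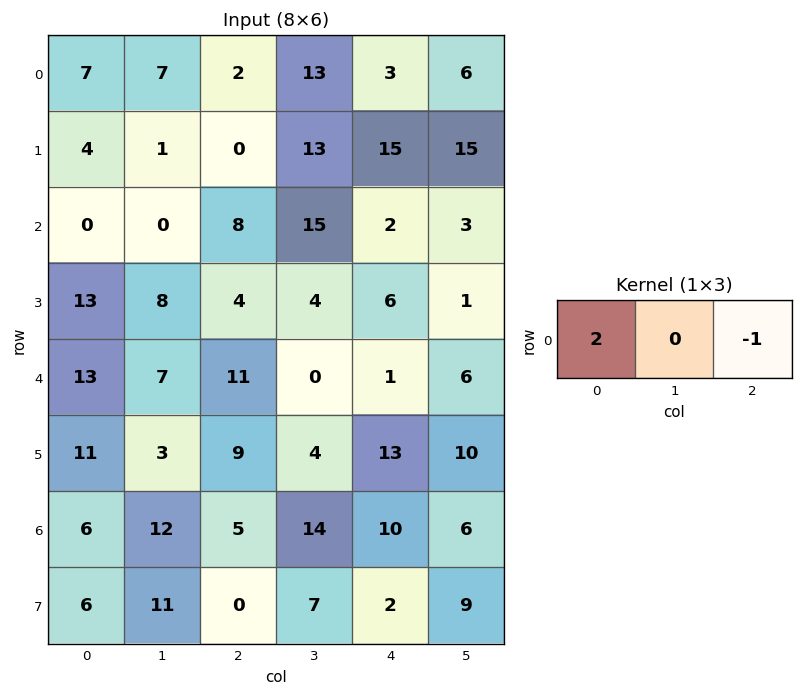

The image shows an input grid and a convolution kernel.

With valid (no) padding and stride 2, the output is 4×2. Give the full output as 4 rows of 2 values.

12 1
-8 14
15 21
7 0

Output[0,0]: The receptive field on the input at this output position is [7 7 2]. Elementwise product with the kernel and sum: 7·2 + 2·-1.
Output[0,1]: The receptive field on the input at this output position is [2 13 3]. Elementwise product with the kernel and sum: 2·2 + 3·-1.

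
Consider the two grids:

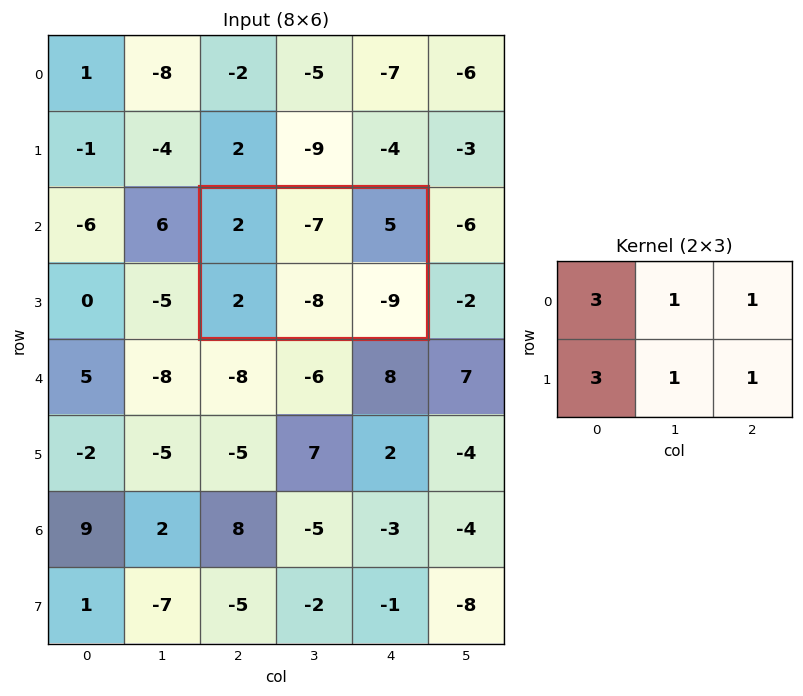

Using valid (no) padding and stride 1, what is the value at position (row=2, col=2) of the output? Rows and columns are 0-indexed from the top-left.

The receptive field on the input at this output position is [2 -7 5 / 2 -8 -9]. Elementwise product with the kernel and sum: 2·3 + -7·1 + 5·1 + 2·3 + -8·1 + -9·1.

-7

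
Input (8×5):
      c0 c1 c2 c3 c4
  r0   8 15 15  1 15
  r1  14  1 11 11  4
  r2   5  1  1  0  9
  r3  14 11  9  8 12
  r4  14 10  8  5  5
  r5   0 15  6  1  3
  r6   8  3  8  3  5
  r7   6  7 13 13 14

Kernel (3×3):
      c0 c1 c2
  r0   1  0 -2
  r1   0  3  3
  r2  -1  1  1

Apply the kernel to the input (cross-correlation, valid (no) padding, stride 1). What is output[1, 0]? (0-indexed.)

The receptive field on the input at this output position is [14 1 11 / 5 1 1 / 14 11 9]. Elementwise product with the kernel and sum: 14·1 + 11·-2 + 1·3 + 1·3 + 14·-1 + 11·1 + 9·1.

4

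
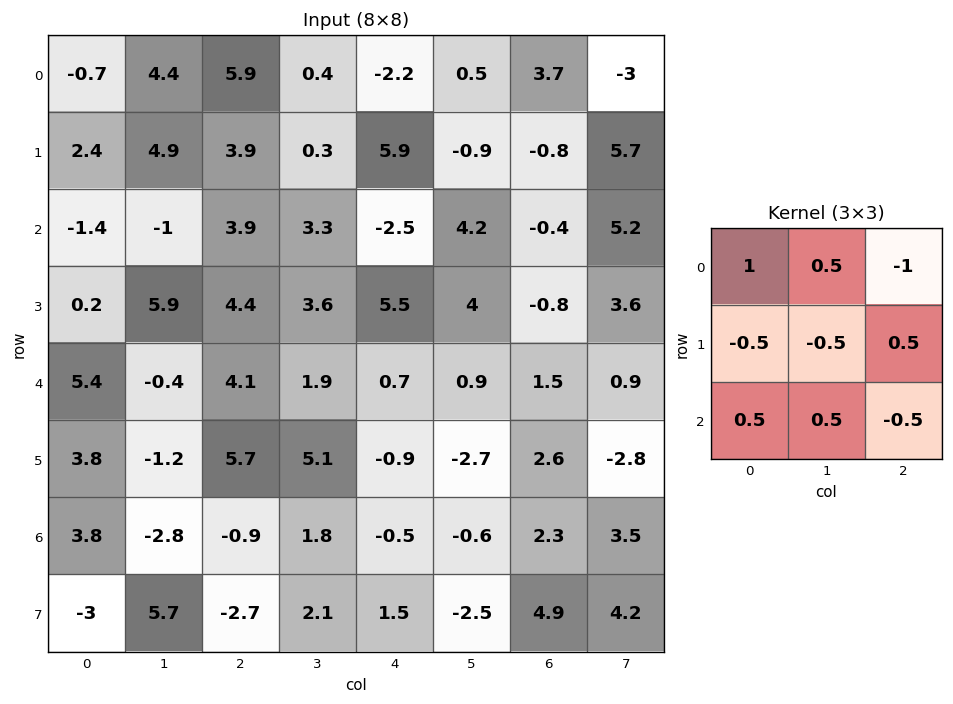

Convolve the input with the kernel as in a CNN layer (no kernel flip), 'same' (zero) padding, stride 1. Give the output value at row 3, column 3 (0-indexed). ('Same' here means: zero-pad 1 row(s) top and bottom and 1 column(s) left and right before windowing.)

The receptive field on the zero-padded input at this output position is [3.9 3.3 -2.5 / 4.4 3.6 5.5 / 4.1 1.9 0.7]. Elementwise product with the kernel and sum: 3.9·1 + 3.3·0.5 + -2.5·-1 + 4.4·-0.5 + 3.6·-0.5 + 5.5·0.5 + 4.1·0.5 + 1.9·0.5 + 0.7·-0.5.

9.45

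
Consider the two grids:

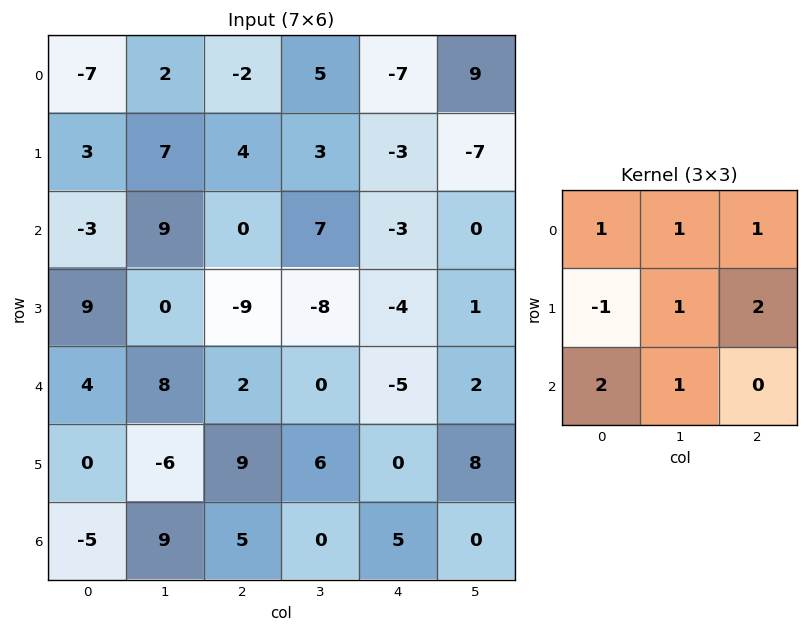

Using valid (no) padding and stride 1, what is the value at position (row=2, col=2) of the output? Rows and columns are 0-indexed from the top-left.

1

The receptive field on the input at this output position is [0 7 -3 / -9 -8 -4 / 2 0 -5]. Elementwise product with the kernel and sum: 0·1 + 7·1 + -3·1 + -9·-1 + -8·1 + -4·2 + 2·2 + 0·1.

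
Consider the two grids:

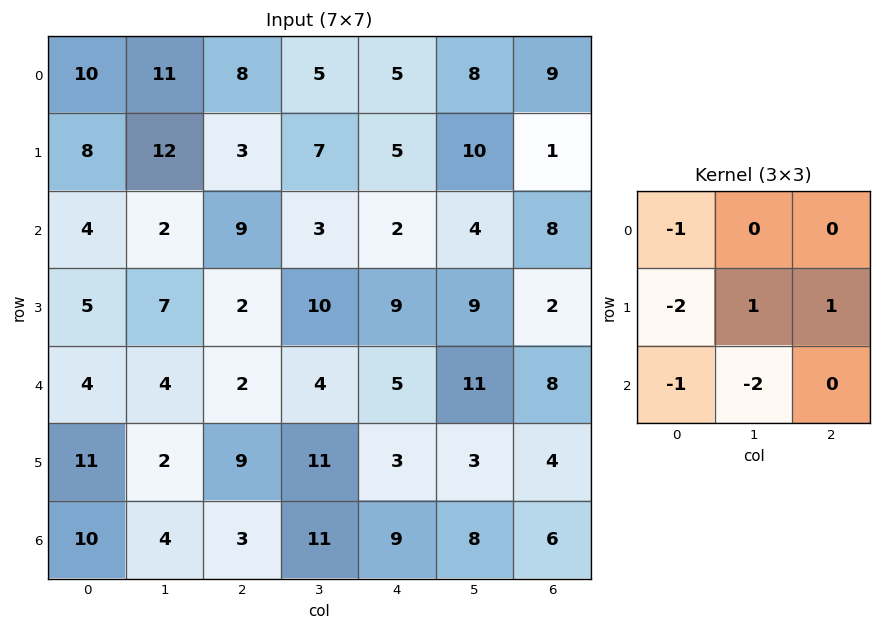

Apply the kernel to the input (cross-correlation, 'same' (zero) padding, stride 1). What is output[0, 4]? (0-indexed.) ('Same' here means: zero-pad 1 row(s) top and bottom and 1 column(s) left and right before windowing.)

-14

The receptive field on the zero-padded input at this output position is [0 0 0 / 5 5 8 / 7 5 10]. Elementwise product with the kernel and sum: 0·-1 + 5·-2 + 5·1 + 8·1 + 7·-1 + 5·-2.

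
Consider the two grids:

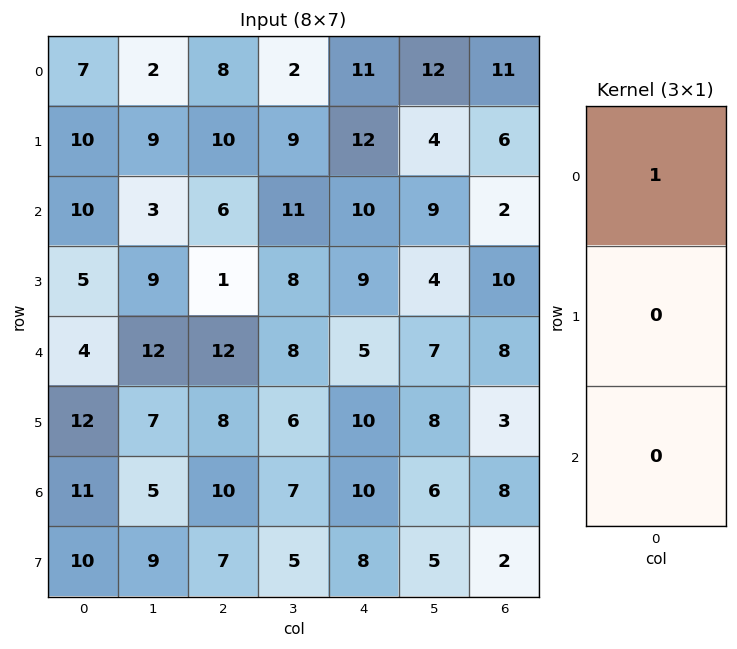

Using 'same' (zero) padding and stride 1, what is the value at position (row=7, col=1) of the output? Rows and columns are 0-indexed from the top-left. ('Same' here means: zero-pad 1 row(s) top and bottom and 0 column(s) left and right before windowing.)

The receptive field on the zero-padded input at this output position is [5 / 9 / 0]. Elementwise product with the kernel and sum: 5·1.

5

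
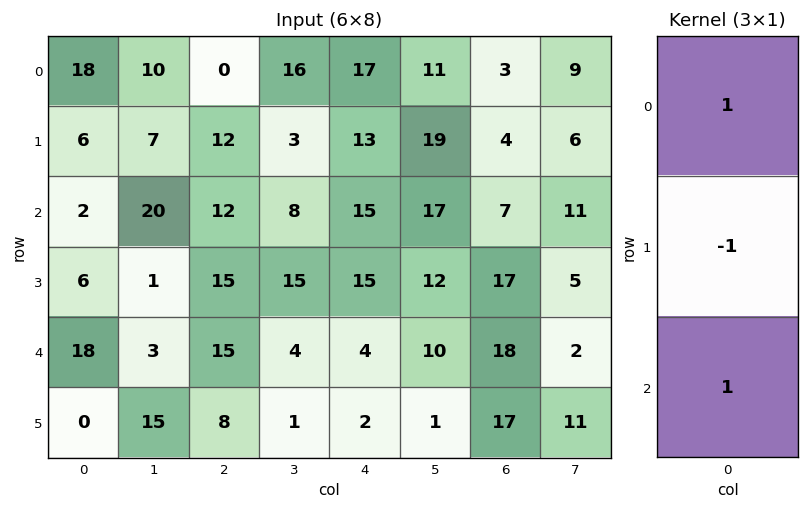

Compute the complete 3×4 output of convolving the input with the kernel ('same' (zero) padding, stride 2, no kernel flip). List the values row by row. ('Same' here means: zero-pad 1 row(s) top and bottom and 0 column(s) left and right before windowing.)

Output[0,0]: The receptive field on the zero-padded input at this output position is [0 / 18 / 6]. Elementwise product with the kernel and sum: 0·1 + 18·-1 + 6·1.
Output[0,1]: The receptive field on the zero-padded input at this output position is [0 / 0 / 12]. Elementwise product with the kernel and sum: 0·1 + 0·-1 + 12·1.

-12 12 -4 1
10 15 13 14
-12 8 13 16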